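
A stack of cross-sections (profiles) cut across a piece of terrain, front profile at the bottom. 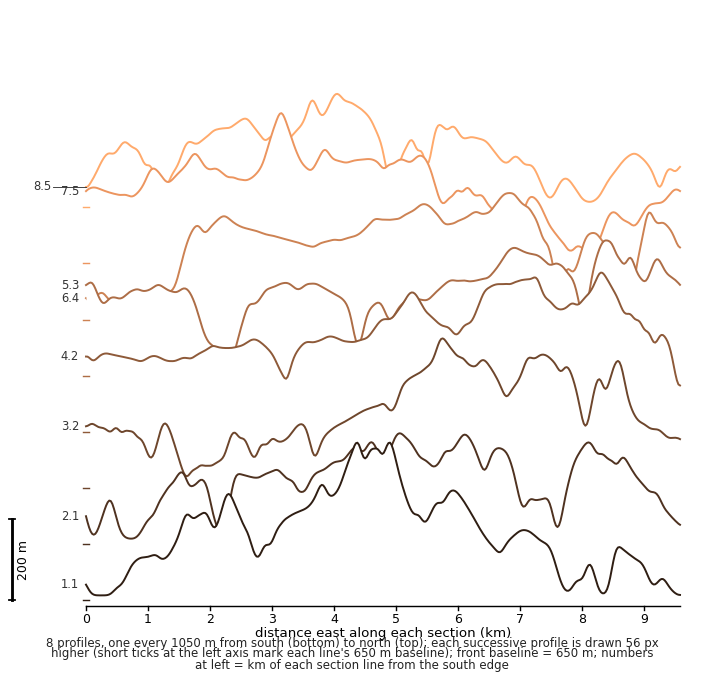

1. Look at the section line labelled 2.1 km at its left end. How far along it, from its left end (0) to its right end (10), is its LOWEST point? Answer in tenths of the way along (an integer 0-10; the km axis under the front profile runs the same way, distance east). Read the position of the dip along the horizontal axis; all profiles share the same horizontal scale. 1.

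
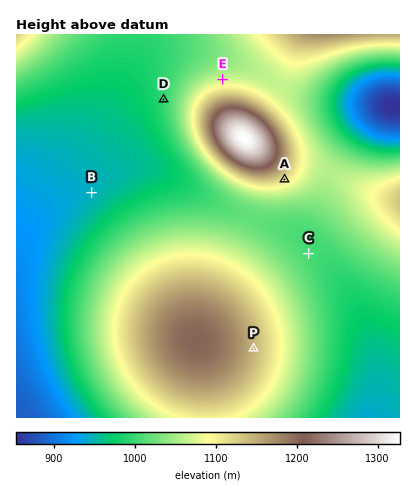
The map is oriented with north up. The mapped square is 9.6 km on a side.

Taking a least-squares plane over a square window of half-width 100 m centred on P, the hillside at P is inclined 4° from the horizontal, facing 93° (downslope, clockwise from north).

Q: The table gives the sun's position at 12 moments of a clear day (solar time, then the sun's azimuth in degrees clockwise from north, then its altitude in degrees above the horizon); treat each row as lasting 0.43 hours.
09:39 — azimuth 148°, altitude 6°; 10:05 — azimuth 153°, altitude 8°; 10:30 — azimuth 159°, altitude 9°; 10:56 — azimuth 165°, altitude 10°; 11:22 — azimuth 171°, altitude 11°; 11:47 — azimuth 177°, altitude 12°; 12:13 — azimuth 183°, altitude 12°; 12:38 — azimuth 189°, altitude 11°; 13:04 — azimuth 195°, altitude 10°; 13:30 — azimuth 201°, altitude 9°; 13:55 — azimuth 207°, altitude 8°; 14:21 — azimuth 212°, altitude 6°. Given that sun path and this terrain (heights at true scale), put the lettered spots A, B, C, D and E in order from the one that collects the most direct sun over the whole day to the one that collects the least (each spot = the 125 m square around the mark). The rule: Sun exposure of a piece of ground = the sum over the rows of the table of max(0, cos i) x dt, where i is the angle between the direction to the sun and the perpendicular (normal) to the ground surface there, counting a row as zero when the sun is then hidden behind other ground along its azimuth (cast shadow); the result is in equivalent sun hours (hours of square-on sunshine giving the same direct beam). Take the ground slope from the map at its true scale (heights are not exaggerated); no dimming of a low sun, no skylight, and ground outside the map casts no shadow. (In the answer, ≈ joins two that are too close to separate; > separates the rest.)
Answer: A > D ≈ C ≈ B > E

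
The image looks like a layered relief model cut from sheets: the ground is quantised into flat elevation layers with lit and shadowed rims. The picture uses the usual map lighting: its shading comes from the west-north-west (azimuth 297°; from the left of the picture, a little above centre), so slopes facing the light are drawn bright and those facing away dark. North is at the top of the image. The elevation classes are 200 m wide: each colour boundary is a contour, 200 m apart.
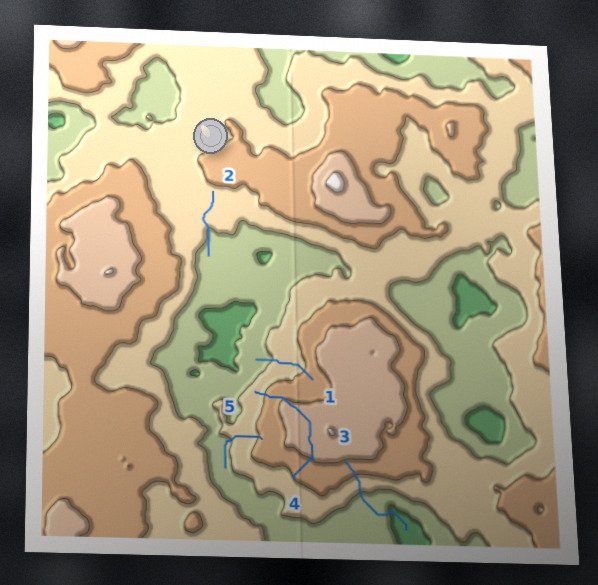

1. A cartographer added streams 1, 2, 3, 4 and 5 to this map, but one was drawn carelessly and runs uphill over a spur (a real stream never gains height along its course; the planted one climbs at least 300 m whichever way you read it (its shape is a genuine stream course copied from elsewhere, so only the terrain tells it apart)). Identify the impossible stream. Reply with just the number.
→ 4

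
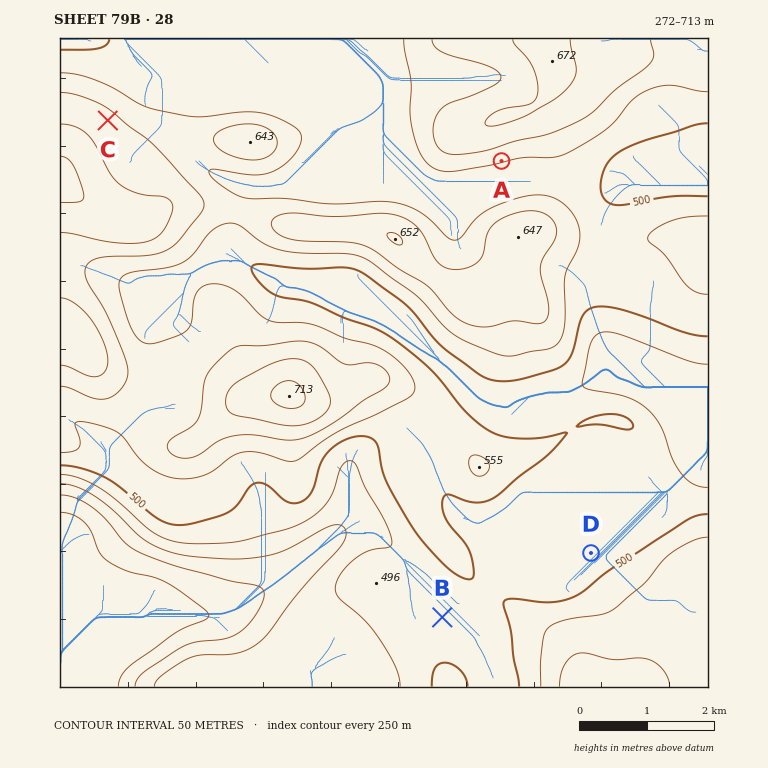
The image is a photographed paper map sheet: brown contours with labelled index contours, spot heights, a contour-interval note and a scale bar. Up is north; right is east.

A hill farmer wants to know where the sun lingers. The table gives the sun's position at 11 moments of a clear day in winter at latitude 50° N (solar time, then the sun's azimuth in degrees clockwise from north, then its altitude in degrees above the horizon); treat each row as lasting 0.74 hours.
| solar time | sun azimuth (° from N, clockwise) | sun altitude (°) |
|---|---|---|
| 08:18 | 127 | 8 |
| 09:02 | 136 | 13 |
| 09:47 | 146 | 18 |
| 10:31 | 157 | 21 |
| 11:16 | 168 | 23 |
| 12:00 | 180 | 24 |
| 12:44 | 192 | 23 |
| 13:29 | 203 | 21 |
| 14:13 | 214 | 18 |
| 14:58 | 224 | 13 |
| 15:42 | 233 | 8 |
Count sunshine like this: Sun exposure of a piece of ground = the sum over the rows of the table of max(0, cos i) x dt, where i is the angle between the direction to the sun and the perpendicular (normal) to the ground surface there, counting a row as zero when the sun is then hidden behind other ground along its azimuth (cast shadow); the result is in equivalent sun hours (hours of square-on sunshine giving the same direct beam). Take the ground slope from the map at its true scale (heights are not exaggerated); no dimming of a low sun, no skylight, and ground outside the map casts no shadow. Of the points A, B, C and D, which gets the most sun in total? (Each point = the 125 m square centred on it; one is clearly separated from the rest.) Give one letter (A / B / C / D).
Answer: A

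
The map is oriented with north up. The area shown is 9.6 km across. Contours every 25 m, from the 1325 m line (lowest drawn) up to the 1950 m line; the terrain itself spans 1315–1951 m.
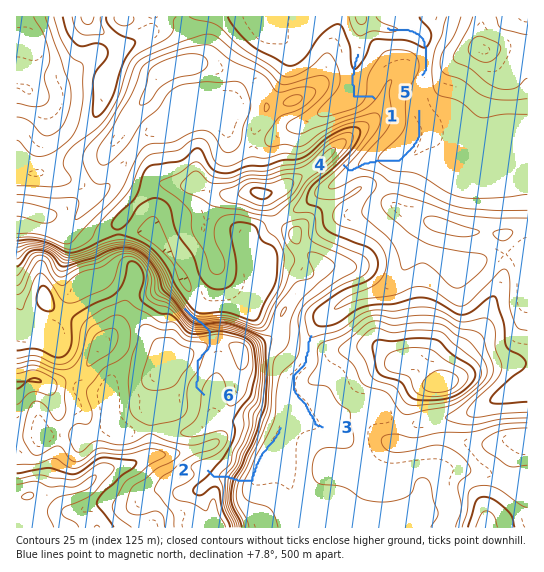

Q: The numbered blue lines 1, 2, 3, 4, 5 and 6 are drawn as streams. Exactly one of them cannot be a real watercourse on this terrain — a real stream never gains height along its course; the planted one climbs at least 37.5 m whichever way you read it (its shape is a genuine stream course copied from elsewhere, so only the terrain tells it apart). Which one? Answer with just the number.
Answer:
6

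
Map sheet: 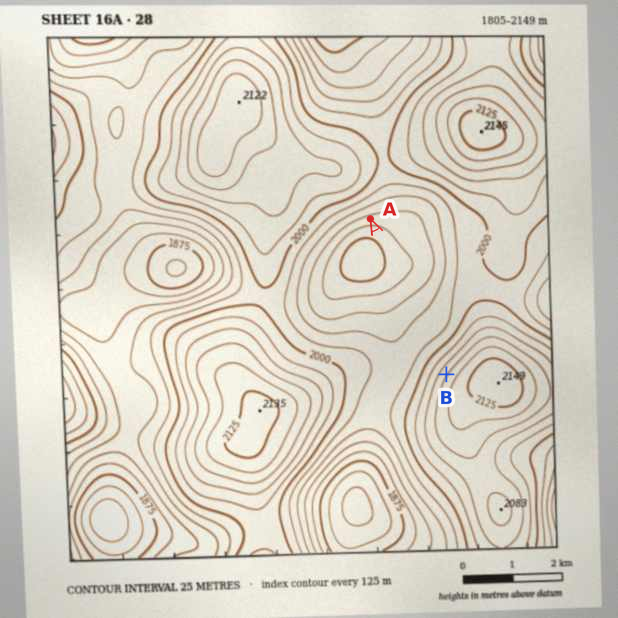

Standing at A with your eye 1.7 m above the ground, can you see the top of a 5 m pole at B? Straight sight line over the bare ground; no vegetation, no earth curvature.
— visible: true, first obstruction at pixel None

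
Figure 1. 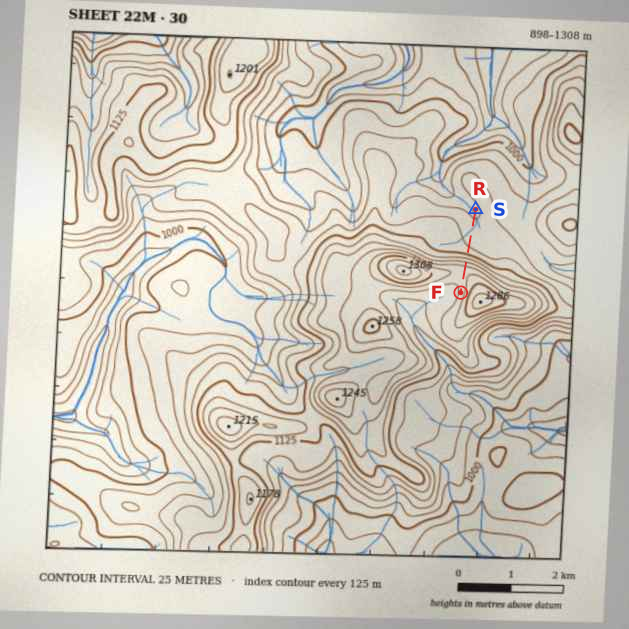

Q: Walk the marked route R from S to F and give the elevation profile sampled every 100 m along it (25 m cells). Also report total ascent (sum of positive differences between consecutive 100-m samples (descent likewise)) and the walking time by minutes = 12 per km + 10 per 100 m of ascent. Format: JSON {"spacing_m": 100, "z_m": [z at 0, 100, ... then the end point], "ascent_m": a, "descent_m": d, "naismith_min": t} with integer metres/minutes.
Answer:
{"spacing_m": 100, "z_m": [1072, 1073, 1076, 1079, 1082, 1087, 1092, 1099, 1112, 1137, 1173, 1205, 1219, 1219, 1214, 1209, 1208], "ascent_m": 147, "descent_m": 11, "naismith_min": 34}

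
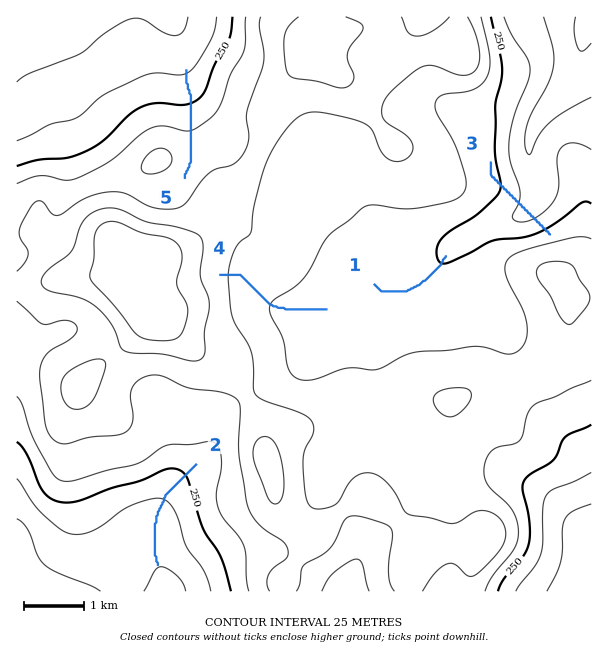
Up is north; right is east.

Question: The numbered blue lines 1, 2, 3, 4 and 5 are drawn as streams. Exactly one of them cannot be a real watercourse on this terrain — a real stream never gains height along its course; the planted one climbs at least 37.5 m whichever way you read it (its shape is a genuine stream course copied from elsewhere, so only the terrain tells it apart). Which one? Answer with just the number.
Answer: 3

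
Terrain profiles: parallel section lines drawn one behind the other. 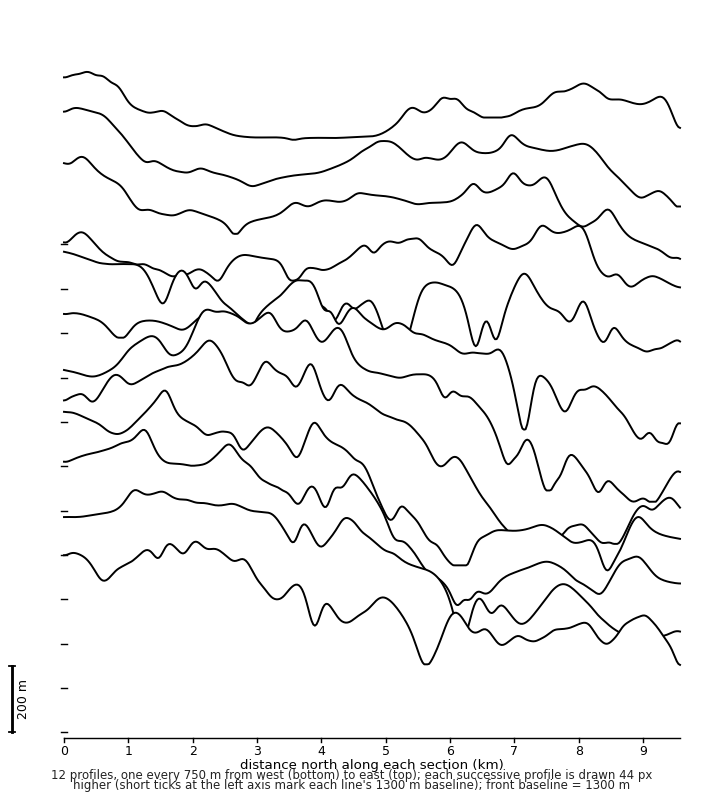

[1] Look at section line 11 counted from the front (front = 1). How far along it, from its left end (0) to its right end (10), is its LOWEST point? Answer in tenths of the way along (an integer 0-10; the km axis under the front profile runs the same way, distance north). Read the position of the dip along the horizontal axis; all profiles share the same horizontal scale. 10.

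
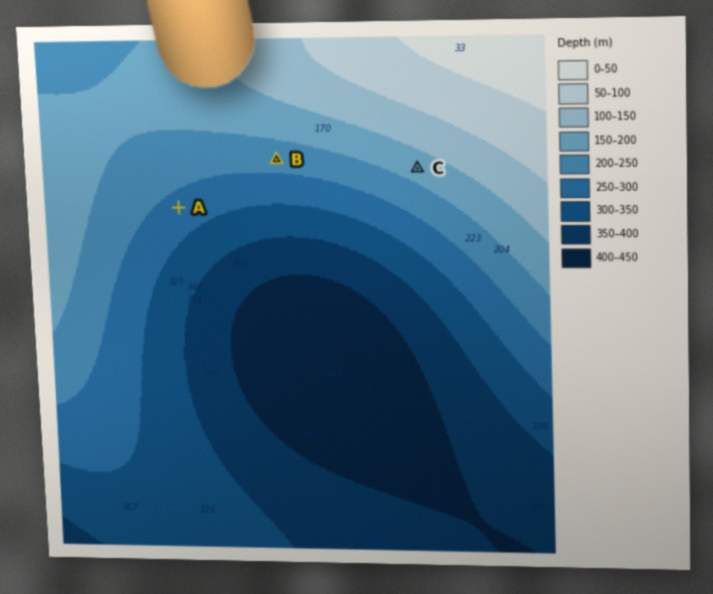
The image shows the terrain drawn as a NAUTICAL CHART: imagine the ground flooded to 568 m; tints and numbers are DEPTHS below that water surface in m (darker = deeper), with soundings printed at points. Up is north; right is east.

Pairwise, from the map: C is above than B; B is above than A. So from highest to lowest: C B A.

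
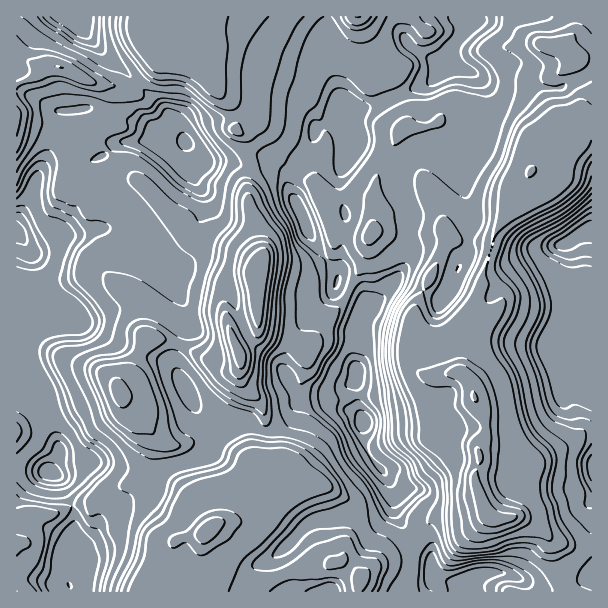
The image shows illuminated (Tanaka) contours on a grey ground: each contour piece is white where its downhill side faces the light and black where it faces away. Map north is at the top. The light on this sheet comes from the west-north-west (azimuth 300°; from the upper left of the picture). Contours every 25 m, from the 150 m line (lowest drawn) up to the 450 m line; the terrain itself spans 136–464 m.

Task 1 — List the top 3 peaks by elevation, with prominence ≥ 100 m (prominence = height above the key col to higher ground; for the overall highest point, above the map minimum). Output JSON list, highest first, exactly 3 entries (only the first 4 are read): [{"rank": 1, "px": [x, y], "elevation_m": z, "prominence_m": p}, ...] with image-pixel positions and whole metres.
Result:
[{"rank": 1, "px": [257, 275], "elevation_m": 464, "prominence_m": 328}, {"rank": 2, "px": [491, 518], "elevation_m": 459, "prominence_m": 170}, {"rank": 3, "px": [206, 531], "elevation_m": 441, "prominence_m": 125}]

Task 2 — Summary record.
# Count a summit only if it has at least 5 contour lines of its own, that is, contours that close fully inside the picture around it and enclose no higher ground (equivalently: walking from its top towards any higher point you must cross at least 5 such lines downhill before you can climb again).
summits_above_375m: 1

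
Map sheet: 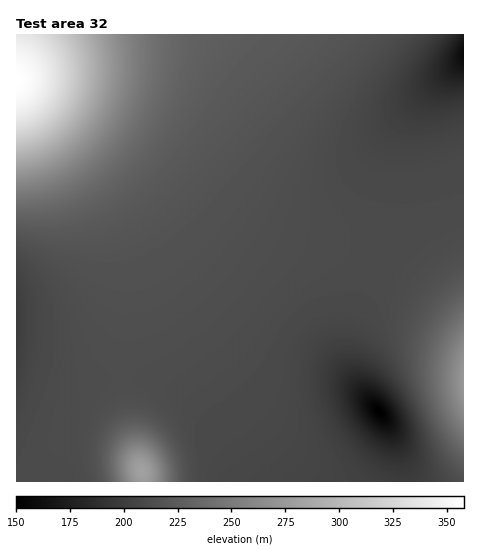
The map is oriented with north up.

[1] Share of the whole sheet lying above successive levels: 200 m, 94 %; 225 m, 20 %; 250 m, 9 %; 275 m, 5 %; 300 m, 3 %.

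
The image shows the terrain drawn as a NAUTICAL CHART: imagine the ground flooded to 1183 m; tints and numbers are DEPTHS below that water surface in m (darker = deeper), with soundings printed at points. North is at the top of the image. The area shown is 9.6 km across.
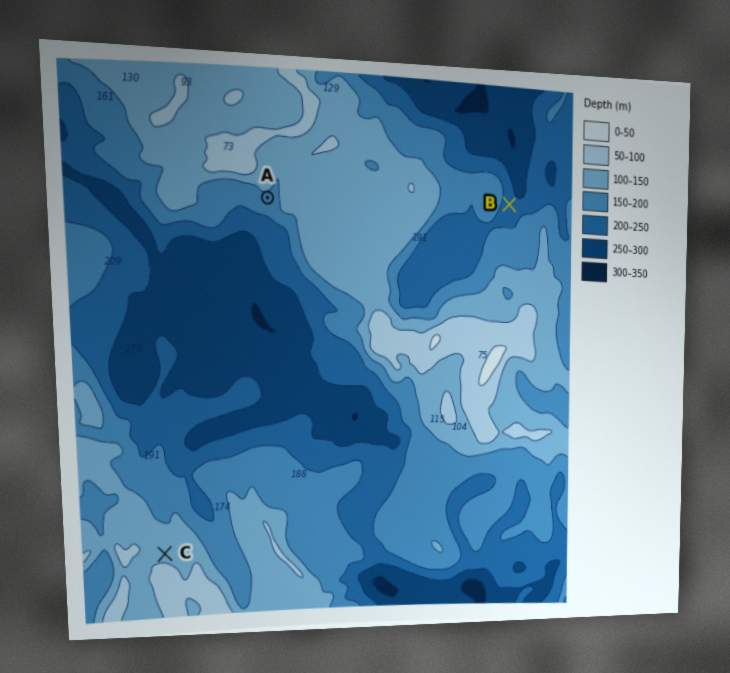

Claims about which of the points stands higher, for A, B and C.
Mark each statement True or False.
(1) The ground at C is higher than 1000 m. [True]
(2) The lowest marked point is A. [False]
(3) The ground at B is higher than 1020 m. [False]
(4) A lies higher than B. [True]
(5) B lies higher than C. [False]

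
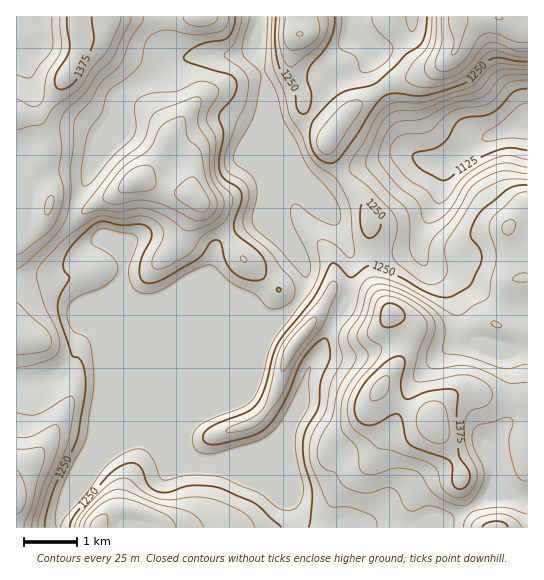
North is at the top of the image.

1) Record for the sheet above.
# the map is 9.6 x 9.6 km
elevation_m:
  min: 1090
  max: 1420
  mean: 1265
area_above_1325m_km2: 17.1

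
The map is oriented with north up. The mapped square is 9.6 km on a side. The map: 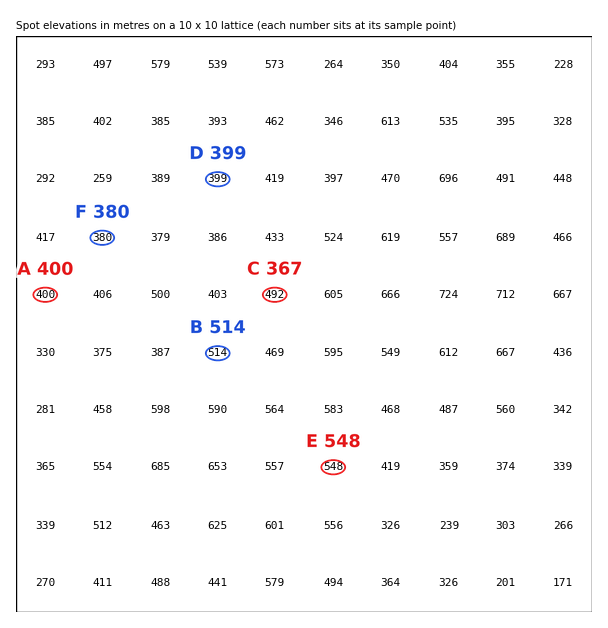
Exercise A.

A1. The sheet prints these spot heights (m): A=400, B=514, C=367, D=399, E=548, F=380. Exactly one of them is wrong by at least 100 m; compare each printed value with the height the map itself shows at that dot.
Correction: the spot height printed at C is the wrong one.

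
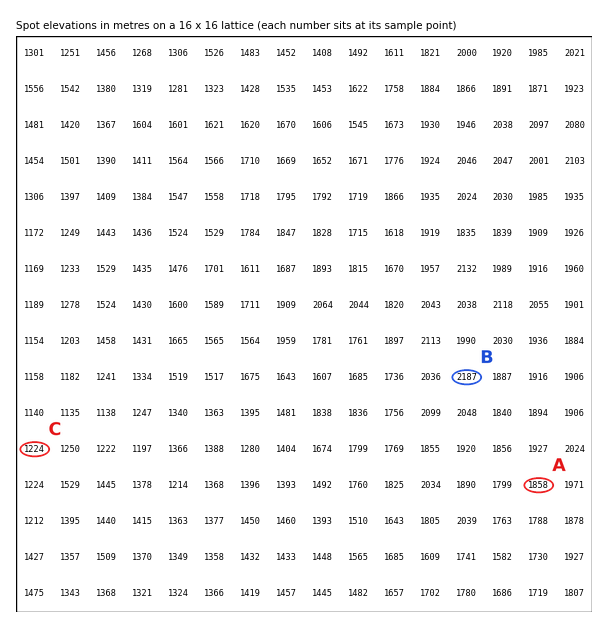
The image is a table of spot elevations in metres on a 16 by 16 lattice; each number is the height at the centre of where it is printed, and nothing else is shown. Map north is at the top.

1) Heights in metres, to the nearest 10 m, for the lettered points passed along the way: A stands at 1860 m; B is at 2190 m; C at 1220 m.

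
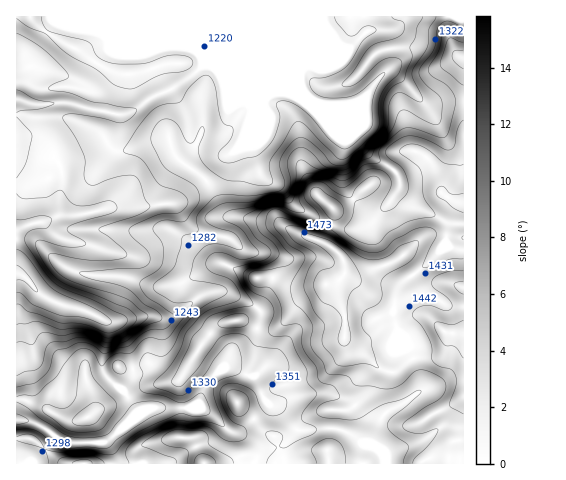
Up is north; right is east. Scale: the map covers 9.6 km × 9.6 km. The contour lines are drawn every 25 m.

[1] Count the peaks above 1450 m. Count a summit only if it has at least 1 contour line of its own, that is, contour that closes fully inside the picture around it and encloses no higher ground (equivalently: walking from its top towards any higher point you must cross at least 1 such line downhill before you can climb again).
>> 1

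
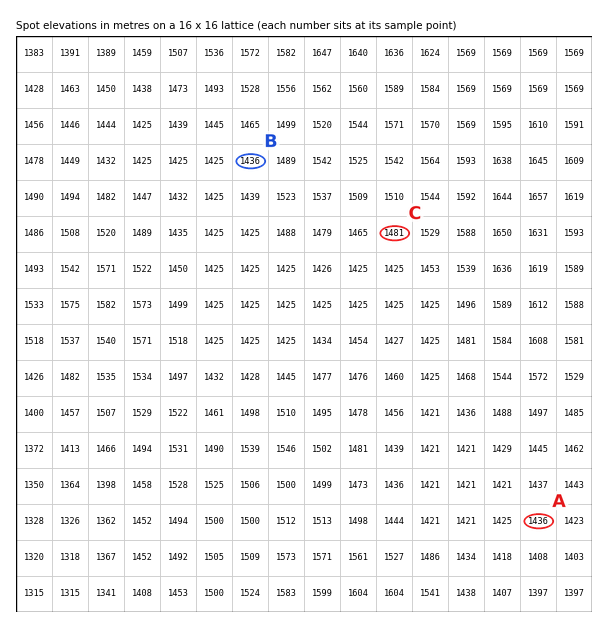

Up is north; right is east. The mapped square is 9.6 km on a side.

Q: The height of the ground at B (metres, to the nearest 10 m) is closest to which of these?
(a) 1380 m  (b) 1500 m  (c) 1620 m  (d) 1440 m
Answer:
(d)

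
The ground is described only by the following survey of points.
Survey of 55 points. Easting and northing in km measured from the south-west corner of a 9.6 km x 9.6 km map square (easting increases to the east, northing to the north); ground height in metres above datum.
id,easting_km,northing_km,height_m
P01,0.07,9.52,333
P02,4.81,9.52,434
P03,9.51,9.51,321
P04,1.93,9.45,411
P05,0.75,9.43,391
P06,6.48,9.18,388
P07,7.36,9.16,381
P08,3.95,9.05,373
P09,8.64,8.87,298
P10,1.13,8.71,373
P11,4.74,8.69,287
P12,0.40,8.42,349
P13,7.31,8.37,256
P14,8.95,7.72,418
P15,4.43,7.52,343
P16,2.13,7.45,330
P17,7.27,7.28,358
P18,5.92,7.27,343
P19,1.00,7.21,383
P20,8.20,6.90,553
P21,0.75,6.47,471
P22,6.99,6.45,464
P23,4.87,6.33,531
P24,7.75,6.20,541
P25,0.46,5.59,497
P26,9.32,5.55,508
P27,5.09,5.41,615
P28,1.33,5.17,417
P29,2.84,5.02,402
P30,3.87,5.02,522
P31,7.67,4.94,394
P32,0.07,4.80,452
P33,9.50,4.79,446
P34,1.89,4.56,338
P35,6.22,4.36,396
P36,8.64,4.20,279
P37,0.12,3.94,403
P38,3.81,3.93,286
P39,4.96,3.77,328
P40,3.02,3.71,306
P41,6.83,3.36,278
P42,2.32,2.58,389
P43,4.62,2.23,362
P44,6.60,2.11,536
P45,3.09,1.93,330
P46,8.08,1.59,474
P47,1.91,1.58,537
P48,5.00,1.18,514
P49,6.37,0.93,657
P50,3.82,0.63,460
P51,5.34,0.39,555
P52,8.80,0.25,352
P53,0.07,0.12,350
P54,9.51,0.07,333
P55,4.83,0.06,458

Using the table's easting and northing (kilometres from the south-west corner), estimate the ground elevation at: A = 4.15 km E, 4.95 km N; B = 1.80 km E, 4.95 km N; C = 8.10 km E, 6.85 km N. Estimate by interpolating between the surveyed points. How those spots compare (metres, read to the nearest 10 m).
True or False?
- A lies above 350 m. True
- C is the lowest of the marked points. False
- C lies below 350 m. False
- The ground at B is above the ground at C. False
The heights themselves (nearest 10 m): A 540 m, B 360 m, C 550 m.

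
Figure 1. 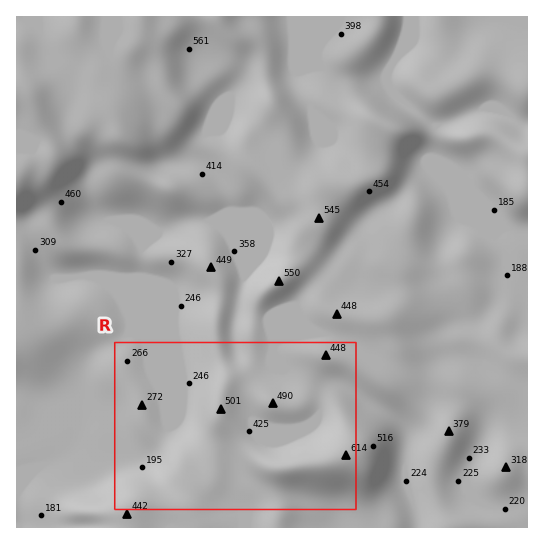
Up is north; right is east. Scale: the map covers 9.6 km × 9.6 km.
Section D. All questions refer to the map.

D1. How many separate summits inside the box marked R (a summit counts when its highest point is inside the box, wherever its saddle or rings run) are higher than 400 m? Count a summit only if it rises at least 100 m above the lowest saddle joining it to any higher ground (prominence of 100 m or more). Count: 1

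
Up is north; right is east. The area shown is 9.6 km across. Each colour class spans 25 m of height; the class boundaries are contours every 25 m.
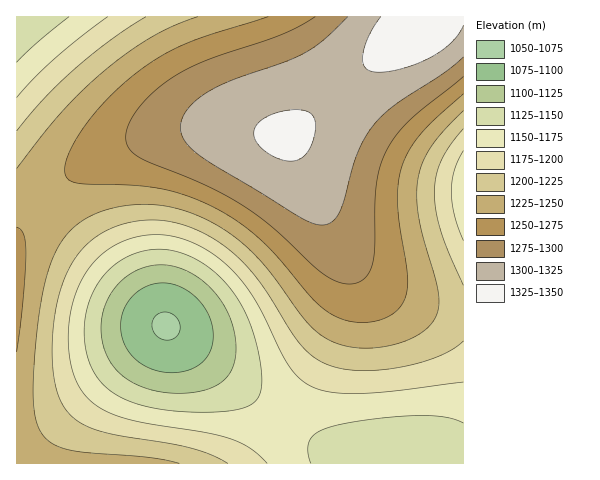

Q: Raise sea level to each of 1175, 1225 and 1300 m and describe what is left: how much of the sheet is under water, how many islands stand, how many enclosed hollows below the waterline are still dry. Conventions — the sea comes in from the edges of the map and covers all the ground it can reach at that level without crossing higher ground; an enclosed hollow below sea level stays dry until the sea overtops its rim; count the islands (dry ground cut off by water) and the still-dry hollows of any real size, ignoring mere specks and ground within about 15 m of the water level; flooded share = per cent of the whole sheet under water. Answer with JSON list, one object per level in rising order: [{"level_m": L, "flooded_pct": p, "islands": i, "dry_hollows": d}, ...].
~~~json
[{"level_m": 1175, "flooded_pct": 26, "islands": 0, "dry_hollows": 0}, {"level_m": 1225, "flooded_pct": 49, "islands": 0, "dry_hollows": 0}, {"level_m": 1300, "flooded_pct": 85, "islands": 0, "dry_hollows": 0}]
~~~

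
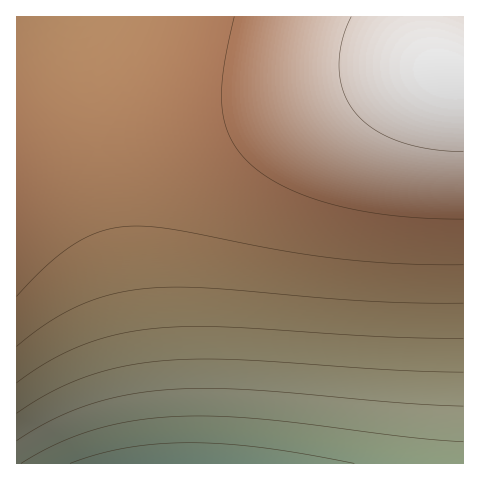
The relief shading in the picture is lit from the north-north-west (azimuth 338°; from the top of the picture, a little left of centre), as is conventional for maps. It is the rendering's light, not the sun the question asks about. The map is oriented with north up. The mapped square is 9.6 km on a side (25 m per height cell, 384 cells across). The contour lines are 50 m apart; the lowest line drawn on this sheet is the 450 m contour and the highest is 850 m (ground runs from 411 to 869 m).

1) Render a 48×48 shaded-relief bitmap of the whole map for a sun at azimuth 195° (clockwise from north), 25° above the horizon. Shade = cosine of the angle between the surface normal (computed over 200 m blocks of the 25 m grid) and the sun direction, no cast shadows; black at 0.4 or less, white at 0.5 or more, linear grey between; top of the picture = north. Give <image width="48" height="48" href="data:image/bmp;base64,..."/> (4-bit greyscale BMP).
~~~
<image width="48" height="48" href="data:image/bmp;base64,Qk32BAAAAAAAAHYAAAAoAAAAMAAAADAAAAABAAQAAAAAAIAEAAATCwAAEwsAABAAAAAAAAAAAAAAABEREQAiIiIAMzMzAERERABVVVUAZmZmAHd3dwCIiIgAmZmZAKqqqgC7u7sAzMzMAN3d3QDu7u4A////AN3e7u7u7//////+7u7u7u3d3d3MzMzMu93d7u7u7v/////+7u7u7u3d3d3czMzMy93d3u7u7u//////7u7u7u7d3d3dzMzMzM3d3e7u7u7/////7u7u7u7t3d3d3MzMzMzd3d7u7u7u7v/u7u7u7u7u3d3d3czMzMzN3d3u7u7u7u7u7u7u7u7u3d3d3dzMzMzM3d3d7u7u7u7u7u7u7u7u3d3d3d3MzLvMzN3d3e7u7u7u7u7u7u7t3d3d3d3czLu8zM3d3d3u7u7u7u7u7u7t3d3d3d3czKu7vMzN3d3d3u7u7u7u7u3d3d3d3d3czKq7u8zMzd3d3d3d3d3d3d3d3d3d3d3czKqqu7vMzMzd3d3d3d3d3d3d3d3d3d3MzJmqq7u7zMzMzd3d3d3d3d3d3d3d3czMzJmaqqu7u8zMzMzN3d3d3d3d3d3czMzMzImZmqqru7u8zMzMzMzMzMzMzMzMzMzMzIiJmaqqq7u7u8zMzMzMzMzMzMzMzMzMzHiImZmqqqu7u7u7zMzMzMzMzMzMzMzMzHeIiJmZqqqqu7u7u7u8zMzMzMzMzMzMzHd3iIiZmaqqqqu7u7u7u7u7u7u7u7u7u2Z3eIiImZmaqqqqq7u7u7u7u7u7u7u7u2Znd3iIiJmZmaqqqqqqu7u7u7u7u7u7u1ZmZ3d4iIiZmZmaqqqqqqqqu7u7u7u7u1VWZnd3eIiIiZmZmZqqqqqqqqqqqqqqqlVVZmZ3d3iIiIiZmZmZmqqqqqqqqqqqqkRVVWZmd3d3iIiIiZmZmZmZqqqqqqqqqkRFVVZmZnd3d4iIiIiZmZmZmZmZmZmZmUREVVVWZmZ3d3d4iIiIiJmZmZmZmZmZmTNERFVVVmZmd3d3d4iIiIiIiZmZmZmZmTM0REVVVVZmZmd3d3d4iIiIiIiIiIiIiDMzRERFVVVmZmZnd3d3d3iIiIiIiIiIiCMzNEREVVVVZmZmZnd3d3d3d4iIiIiIiCIzM0RERFVVVVZmZmZnd3d3d3d3d3d3dyIjMzNERERVVVVWZmZmZnd3d3d3d3d3dyIjMzM0RERFVVVVVmZmZmZmZnd3d3d3dyIiMzMzRERERVVVVVVmZmZmZmZmZmZmZiIiIzMzNEREREVVVVVVVmZmZmZmZmZmZiIiIjMzMzRERERFVVVVVVVVZmZmZmVVVSIiIiMzMzNERERERVVVVVVVVVVVVVVVVSIiIiMzMzM0REREREVVVVVVVVVVVVVVVSIiIiIzMzMzREREREREVVVVVVVVVURERCIiIiIzMzMzNERERERERERERERERERERCIiIiIzMzMzM0REREREREREREREREREMyIiIiIzMzMzMzREREREREREREREREMzMyIiIiIzMzMzMzNEREREREREREREMzMzMyIiIiIzMzMzMzM0RERERERERDMzMzMzIiIiIiMzMzMzMzMzRERERERDMzMzMzMiIiIiIjMzMzMzMzMzNEREQzMzMzMzMyIiIiIiIzMzMzMzMzMzMzRDMzMzMzMzMiIiIQ=="/>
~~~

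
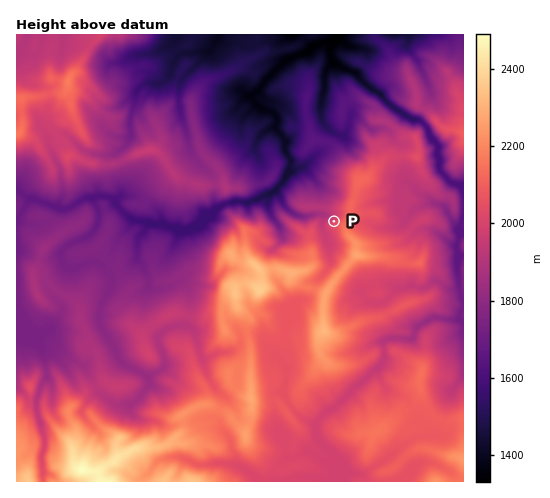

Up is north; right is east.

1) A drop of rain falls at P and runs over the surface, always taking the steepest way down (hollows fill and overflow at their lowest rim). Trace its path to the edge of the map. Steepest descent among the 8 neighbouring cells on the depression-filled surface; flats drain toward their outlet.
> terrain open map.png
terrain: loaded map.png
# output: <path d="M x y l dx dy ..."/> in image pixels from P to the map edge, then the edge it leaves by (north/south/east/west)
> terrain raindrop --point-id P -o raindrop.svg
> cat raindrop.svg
<path d="M334 221l-6-6-3 0-2-1-10 0-6 3-10-2-6-3-8-8-3-7-4-6 7-8 3-8 4-5 1-11-6-9-1-12-8-9 0-5 1-1 0-6-1-2-3-2-4-3-4 0-5-3-7-7 0-4 7-8 5-8 25-23 4 0 4-3 7-1 9-9 9-1 2-1 5 0 6-7"/>
exit: north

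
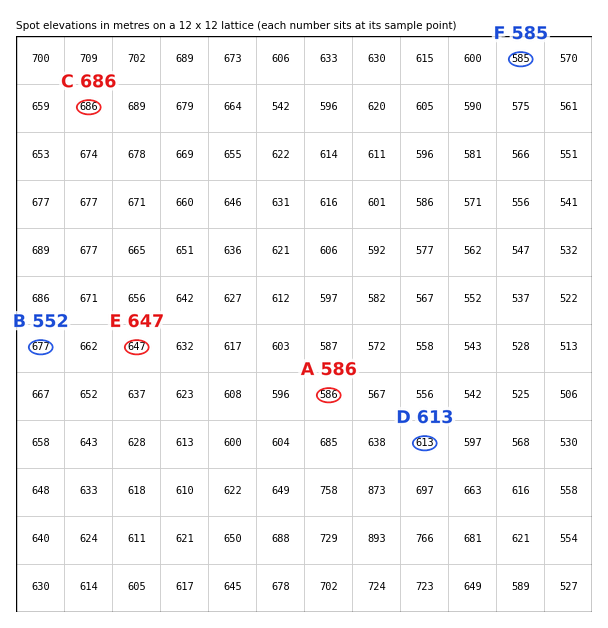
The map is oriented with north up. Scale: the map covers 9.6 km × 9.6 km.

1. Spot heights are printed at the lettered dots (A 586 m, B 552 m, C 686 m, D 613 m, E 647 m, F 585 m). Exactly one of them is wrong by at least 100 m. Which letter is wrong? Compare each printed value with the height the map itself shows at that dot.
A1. B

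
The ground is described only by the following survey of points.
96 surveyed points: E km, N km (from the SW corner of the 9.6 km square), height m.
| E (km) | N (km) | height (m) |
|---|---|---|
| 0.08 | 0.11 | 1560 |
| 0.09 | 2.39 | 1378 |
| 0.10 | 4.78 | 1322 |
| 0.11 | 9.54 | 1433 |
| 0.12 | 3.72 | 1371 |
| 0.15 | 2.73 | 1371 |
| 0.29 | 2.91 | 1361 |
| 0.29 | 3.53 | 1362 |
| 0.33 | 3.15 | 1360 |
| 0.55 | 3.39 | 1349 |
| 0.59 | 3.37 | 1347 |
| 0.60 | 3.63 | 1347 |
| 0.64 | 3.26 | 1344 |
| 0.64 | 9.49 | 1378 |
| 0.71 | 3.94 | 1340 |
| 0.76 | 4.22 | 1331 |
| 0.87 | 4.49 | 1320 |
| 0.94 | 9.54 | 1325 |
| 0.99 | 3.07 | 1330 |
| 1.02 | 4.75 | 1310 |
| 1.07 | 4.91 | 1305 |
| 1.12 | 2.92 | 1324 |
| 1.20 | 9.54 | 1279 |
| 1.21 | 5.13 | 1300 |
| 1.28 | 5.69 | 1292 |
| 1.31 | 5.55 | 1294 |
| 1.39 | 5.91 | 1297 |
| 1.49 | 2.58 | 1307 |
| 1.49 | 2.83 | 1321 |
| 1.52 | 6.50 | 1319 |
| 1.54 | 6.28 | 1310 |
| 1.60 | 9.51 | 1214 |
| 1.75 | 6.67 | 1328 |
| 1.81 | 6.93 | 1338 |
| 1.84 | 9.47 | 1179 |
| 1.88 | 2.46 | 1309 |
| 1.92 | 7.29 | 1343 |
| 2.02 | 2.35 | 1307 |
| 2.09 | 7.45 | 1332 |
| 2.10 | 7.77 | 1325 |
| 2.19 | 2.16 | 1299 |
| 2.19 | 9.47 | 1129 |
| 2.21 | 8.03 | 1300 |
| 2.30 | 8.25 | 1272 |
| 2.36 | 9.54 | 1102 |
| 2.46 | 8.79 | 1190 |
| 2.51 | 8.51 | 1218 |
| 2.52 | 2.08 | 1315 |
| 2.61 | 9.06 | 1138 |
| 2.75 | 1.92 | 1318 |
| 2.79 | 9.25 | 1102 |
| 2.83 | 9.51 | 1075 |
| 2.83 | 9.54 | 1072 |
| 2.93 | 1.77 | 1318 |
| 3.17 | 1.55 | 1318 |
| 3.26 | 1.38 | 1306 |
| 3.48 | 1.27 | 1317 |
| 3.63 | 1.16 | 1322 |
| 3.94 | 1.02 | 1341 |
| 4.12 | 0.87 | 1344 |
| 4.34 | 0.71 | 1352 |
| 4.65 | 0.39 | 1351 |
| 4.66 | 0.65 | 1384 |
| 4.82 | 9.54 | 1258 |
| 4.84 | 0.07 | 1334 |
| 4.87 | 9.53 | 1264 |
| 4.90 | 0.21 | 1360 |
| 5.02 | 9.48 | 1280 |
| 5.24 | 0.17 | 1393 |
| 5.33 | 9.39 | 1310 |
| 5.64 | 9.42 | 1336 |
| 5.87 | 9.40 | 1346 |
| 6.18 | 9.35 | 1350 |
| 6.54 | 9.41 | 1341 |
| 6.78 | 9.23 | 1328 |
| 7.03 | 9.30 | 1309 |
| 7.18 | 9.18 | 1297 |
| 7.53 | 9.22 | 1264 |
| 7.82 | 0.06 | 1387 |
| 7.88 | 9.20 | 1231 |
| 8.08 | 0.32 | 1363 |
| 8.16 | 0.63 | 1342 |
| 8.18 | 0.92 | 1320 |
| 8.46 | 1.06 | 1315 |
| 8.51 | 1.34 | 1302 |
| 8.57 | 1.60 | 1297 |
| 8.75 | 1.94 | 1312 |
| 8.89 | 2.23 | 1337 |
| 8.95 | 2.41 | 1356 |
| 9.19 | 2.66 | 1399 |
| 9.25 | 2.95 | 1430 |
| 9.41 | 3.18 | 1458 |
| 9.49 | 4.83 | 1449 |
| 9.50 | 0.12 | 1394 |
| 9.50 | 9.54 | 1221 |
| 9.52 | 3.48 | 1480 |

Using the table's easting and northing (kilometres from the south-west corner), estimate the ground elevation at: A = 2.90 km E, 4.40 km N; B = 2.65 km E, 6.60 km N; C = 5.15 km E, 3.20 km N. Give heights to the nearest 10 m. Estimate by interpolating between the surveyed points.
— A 1340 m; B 1290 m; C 1270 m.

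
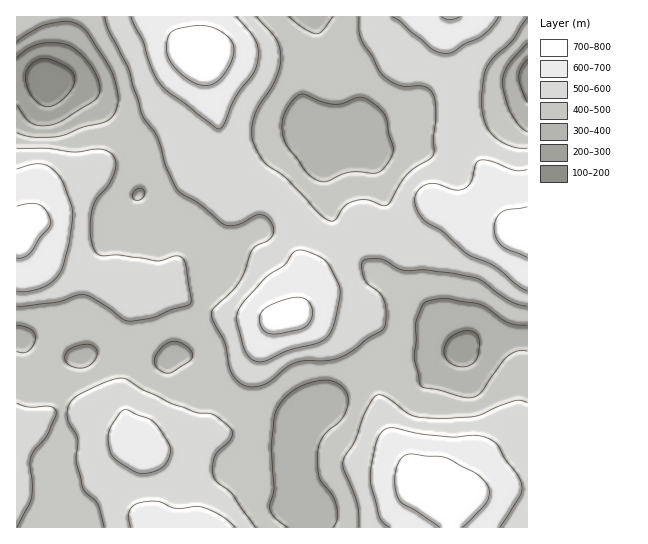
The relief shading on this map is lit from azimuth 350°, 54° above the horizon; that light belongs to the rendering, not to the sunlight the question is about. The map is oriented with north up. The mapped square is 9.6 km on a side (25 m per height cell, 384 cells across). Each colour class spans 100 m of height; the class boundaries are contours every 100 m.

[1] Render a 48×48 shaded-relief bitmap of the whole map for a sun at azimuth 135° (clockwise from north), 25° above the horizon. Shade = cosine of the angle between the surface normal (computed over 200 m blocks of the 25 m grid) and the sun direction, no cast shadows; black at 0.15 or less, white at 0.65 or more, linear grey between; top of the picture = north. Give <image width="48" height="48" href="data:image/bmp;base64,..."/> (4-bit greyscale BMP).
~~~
<image width="48" height="48" href="data:image/bmp;base64,Qk32BAAAAAAAAHYAAAAoAAAAMAAAADAAAAABAAQAAAAAAIAEAAATCwAAEwsAABAAAAAAAAAAAAAAABEREQAiIiIAMzMzAERERABVVVUAZmZmAHd3dwCIiIgAmZmZAKqqqgC7u7sAzMzMAN3d3QDu7u4A////ANy7qYZEVmZUVmeJmYiHZUM1iZmZm83u7tyqqYdUVmdlVmeJqpiHZUM0aJmZms3e7typmYhkVmd2Zneau7mIdlREV4mImavN7tyod4h2Z3iHd3eJq7qIh2VEVniIiJqrzLuod3iYiaqZmZiJq7qGZ2VDRWeIiIiJq7uoZmeZmqu6qqqZq7mFRVVDNFZnd3iImry4ZVZ4mru7u7uqq7l1REQzNEVVZniJmqzKhUVniaqqq7u6u7l1QzIjNERERVeJqqu7l1RWZ5mImaq7vMqFQzIiNEMzMzV4mpqql2VFZniHd4iau8uXUyESNEMyIiNGiXeJh3ZVZmd3dneJq7uYdTETRlQzMyEkZmVndVZVZmZmdneJvMyph1IkV3VVRCETRWZVVDNFZmZVZ3iKzd3LqHVFeIdmVTIjRXdlRCI0Z2ZVZ3eKzu7dypdmiqmHZUIkVmd3ZTI1eIdlVmZ5zv/d3Ll3mrqYdkIkZ3eJh2Q1iql2VVVXvf/93cuYmruphkMjV3d5qpdWm8uYdlRGnO//7dupq7u7qGQ0Vnd4qql4m826l2VFi97/7ty6q8zMy4ZVZ5iImqmIq83LqGVEab3e7ty7u8vMzKh4mcupqZmJq8zLqGQzRoq83cu7u8u8zLqZu+7cupmZq7u7qFIRI0aKzMqaqruru7qZvO/+y6mJmrq7mFIAEjRoq8uZqru7u7qZq97u7Kh3iZmaqWIAAkRXmruYmru7u7qZmcze3Khmd4iKqoQREkVWmqqpmrzMy7qYiLvMzKdVVmZ5q6dDIjVWiaqqmby7u7upiLvMzLhVVmZomqlkQzRmeJmZmZqqqqqZmbvN3Lp1VndniZqGUzRneImZmImZmIiImrvN7cuXZWiHiIqpdURoiIiYh3iIh3d3iIm83tyoZWeIiIq7qGZ4h3eIdmeJh2ZlZmeavd3JdleJmIrMuXiIdmZnZVaJl2VVVUWJq83cl1aJmIq8yoiIdUVmVEVoh2VVVVV5qrzdyWV4mImqqYiHZDRVQhJGZlVmZVZ4mqvN24ZniHiZmIiHZURFMQE0VVVnZjRniIm8y4Zmd3iJh3iIZVVVQhEkVVZmZSI1ZmeKuoZmZ3iZmIiIdmZlQzNFZmZmVBABNEVoiYd2Z4mqqZmIh3ZmZUVVZ3dmUyAAATRWd3d3d4q7uqqYiIh2ZmVUZ4h3ZFMAABNFZniHiJrMy7upmZmGZ3ZUV5qYh4YwABI0VnmYiavM3cy6q7uYd4dUWKupmZhTEBEjRXiZmbzd3d26q8ypiZhlWLy6qql0MiIjRWiZms3u7u26msy5maqGabzLu7qGVEMzRWeJq93u7t24iKu5mauXeb3dzNyodlVERWd4q97u7tyoZ4qoiaqoib3v//7KmGZVVVVnmr3d3dyoZniId4mpmr3v///sqXZmZlRWeJvMzMuoZWeId3iau83v///9uXZmZlREV4mrqqqoZVZ4iIiKzM3f///tyoZWZmRERWeJmJmHZUVniIiZzdzd//7dyoZWd3ZURFeIh4iHVDNXiIiZvd3d7w=="/>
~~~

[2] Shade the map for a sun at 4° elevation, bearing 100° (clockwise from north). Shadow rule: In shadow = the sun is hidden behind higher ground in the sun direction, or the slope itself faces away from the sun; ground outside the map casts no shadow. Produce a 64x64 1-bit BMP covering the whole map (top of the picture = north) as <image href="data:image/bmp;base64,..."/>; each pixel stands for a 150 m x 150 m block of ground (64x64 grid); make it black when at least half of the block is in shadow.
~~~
<image width="64" height="64" href="data:image/bmp;base64,Qk0+AgAAAAAAAD4AAAAoAAAAQAAAAEAAAAABAAEAAAAAAAACAAATCwAAEwsAAAIAAAAAAAAA////AAAAAAAB/wAAB//gAA//AAA//+AAP/4AAf//AAAf/gAD//8AAB/8AAf//4AAH/wAD///gAAPzAAf///AAB/AAD///8AAH/gAP///gAAf/AA///+AAB/+AD///wAAH/4AH//+AYAf/AAP//4DwB/4AAf//AfwH/gAA//8D/g/+AAB//gf/H/4AAB/+B/8//AIAB/4D/x/8Bz4B/gH+B/4P/gAMAf4B/h/+AAAD/wD+H/8AAAP/CH4//wAAAf8AHj//AAAA/wAeP/+AAAB/AA5//8AAAD4ABn//4AAAHgAGf//wAAAfAA4///AAAD+AHj//+AAAf4AcH//sAAD/wBwP//wAAf/ADAP//AAB/4AAAf/4AMP/gAAB//gAw/4AAMH/+AAH/gABwf/4AB//AAHg9/gQf/8AAOHx8HP//wAAc/Dgf/3+IAD/8AD//P5gAP/wAf/8fAAA/+AD//z4IAH/4Af//fgwAP8AB///+HAA/wAP///weAD/gAf//+A8AP/AB///wB/h/+AH//+AP/f/4Af//4A////AB///gD//74AH//+AP///gAP//4A///+AAB//gD///wAAD/+AP///AAOHnwA///8AA8eHAD///wADz4AAP///AAPvwAA///8AA//wAD///wAD//wAP///AAf//gA///8AB//+AD///AAP//4AA=="/>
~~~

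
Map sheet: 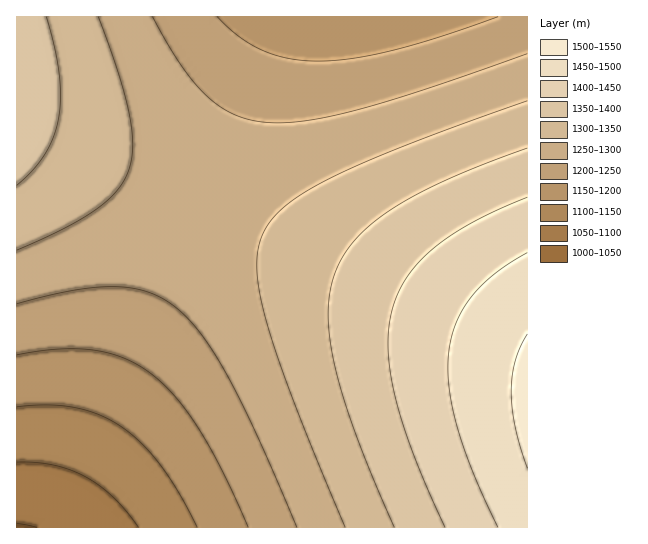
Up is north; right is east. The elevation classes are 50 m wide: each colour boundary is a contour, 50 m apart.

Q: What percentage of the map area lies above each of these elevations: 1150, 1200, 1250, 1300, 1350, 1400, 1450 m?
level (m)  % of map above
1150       94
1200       85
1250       69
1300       43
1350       25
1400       14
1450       6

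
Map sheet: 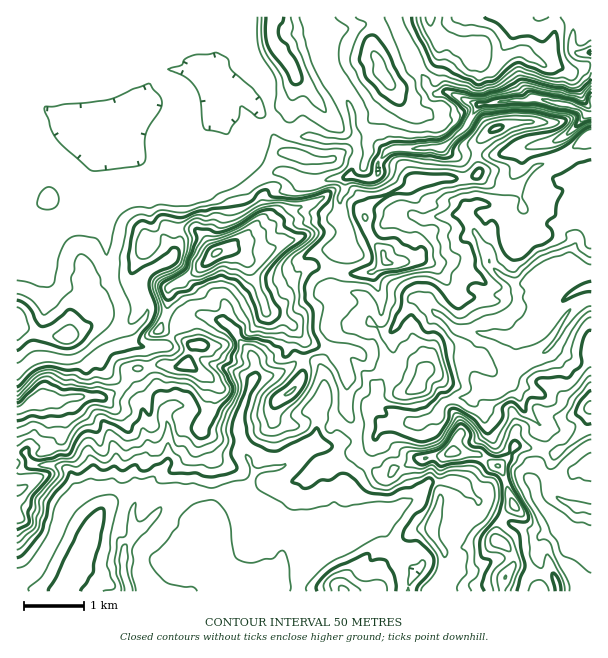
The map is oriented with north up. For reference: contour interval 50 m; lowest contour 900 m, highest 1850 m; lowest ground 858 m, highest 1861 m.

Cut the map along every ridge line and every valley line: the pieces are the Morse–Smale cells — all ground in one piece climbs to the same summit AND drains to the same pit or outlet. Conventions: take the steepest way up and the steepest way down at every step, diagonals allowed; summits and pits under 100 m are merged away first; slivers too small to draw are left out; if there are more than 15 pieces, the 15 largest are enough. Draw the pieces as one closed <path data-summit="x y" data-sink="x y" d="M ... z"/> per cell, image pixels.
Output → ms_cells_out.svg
<path data-summit="216 252" data-sink="588 114" d="M215 16l-199 1 0 255 23-7 5-4 18-39 18-5 9-6 6 0 8 11 7 59 11 21 0 15-5 13 13 1 9 15 29-2 8-15 13-11 7-4 8 0 19 6 15 16 5 0 9-5 14-16 1-3 22 10 18 20 6 2 23 6 15-1 12 5 8-7 6-18 0-3-6-5-2-4 2-11-3-6-10-6-21-2-4-4 2-22 4-14 11-16-1-8-6-9-2-22 4-6 0-9 8-9 6-21-2-8-2-4-31 0-12-4-20-2-27-18-24-28-24-12 0-22 6-18 0-9z"/><path data-summit="216 252" data-sink="129 591" d="M266 312l-1 3-14 16-13 5 2 5 10 10 6 17-2 10-14 38 0 10-21-5-15-9-19-6-12 0-9 8 4 9 0 39-14 17-15 12-7 22 2 20-10 15 0 28 5 16 168 0 4-17 11-18 14-11 22-10-11-18-3-11 8-18 0-12-5-10 0-6-5-9-6-5 15-5 13-2 2-2-6-21-4-7 0-39-14-22-26-7-18-20z"/><path data-summit="386 261" data-sink="591 287" d="M479 175l-15 5-45 0-14 10-10 2-23 10-6 8 1 20 7 13 10 9 1 8-12 12 7 24 2 19-4 11 2 4 10 2 23-32 10 1 33 29 26 4 13 0 8 3 21 0 10-5 22-24-2-4-14-7-6-21-9 7-6 1-16-7-13-13-2-7-24-44 6-7 6-2 9 0 6 2 10 0 6-2 4-6 0-9-16-3z"/><path data-summit="431 17" data-sink="588 114" d="M591 16l-195 0 0 5 13 26 9 24 8 9 1 7 8 7 14-2 27 12 64-6 14 5 15 1 12 5 6 6 4 0z"/><path data-summit="384 77" data-sink="588 114" d="M395 16l-82 1 6 13 1 21 5 15 19 29 8 16 5 40 9-5 11 0 7 5 11-3 46 0 27-23 10-20-29-13-14 2-8-7-1-7-11-15z"/><path data-summit="216 252" data-sink="591 287" d="M591 136l-3 0-24 20-30 12-15 16-8 5 0 9-4 6-6 2-25-2-6 2-6 7 22 38 4 13 13 13 16 7 6-1 9-7 6 21 15 9 17-12 12-6 8-1z"/><path data-summit="417 387" data-sink="591 287" d="M591 288l-7 0-17 8-11 10-6 11-16 15-10 5-21 0-8-3-13 0-26-4-33-29-10-1-23 35 6 27-18 25 0 15 5 6 28 14 8 0 18-7 3-8 9-7 22-2 9-7 18 0 26-27 21-12 8-8 21-32 11-10 7-2z"/><path data-summit="278 50" data-sink="588 114" d="M312 16l-96 0 6 11 0 9-6 18 0 21 24 13 24 28 27 18 20 2 12 4 31 0 2-5-6-28-25-41-5-15-1-21z"/><path data-summit="17 324" data-sink="588 114" d="M95 211l-6 0-9 6-18 5-18 39-28 12 1 99 19-14 12-2 11 4 15 0 31-23 8-3 5-7 3-10 0-15-11-21-7-59z"/><path data-summit="506 576" data-sink="129 591" d="M357 439l-31 8 6 5 10 25 0 12-8 18 2 6 11 22 25-15 3 0 5 5 6 15 17 15 12 17-6 10-1 10 18 0 10-11 8-14 1-15-13-21 1-10 5-7 21 2 21 19 18 5-2-7 6-14-17-9-23-26-7-3-26 1-13 16-8 4 0-20-6-15-6 1-9 8-7-1-22-20z"/><path data-summit="386 261" data-sink="588 114" d="M522 148l-27 8-40 0-11-8-49 0-8 3-8 10-1 13-4 4-12 2-12-5-6 7 0 9-4 6 2 22 6 9 1 8-9 13-6 17-2 22 4 4 15 0 12 4 7 10 0 15 7 5 5-11-2-19-7-24 12-12-1-8-10-9-7-13-1-20 2-4 4-4 23-10 13-4 11-8 45 0 15-5 16 11 15 2 1-8 11-18z"/><path data-summit="186 365" data-sink="129 591" d="M237 337l-16 9-26-2-3 4-4 12-3 6-14 1-12-3-29 7-6 15 18 21 2 25 4 11-2 12-13 18 1 10 4 7 11-6 19-22 0-39-4-9 6-6 15-2 19 6 15 9 21 5 0-10 14-38 2-10-6-17z"/><path data-summit="87 542" data-sink="129 591" d="M110 487l-24 5-22 15-4 8-5 19-19 35-12 8-8 1 1 14 111-1-6-30 2-13 10-15-2-20 7-22-22-1z"/><path data-summit="41 401" data-sink="129 591" d="M125 386l-20 11-31 0-17 5 7 17-2 18-14 13-21 6 1 3 5 5 18 0 15 5 6 5 1 8 7 11 30-6 7 3 20 0-4-17 13-18 2-12-4-11-2-25z"/><path data-summit="591 408" data-sink="591 287" d="M591 301l-6 1-11 10-16 26-13 14-21 12-16 17 9 11 6 16 19 20-1 21 7 3 7 2 11-8 18-17 4-6 1-12 3-4z"/>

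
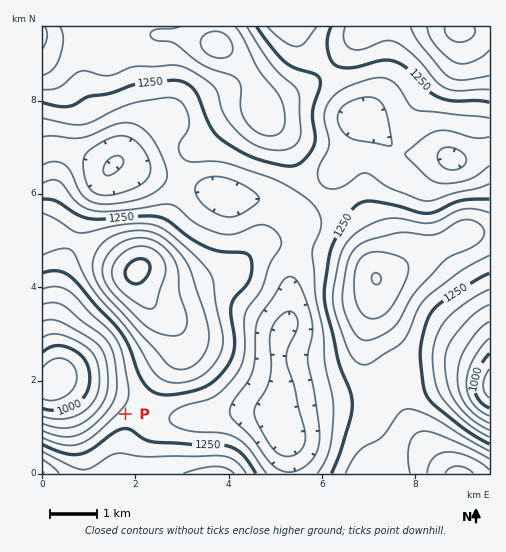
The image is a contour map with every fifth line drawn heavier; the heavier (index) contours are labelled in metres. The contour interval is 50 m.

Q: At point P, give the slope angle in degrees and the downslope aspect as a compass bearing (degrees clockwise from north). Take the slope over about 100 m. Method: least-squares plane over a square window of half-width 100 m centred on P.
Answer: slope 7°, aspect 325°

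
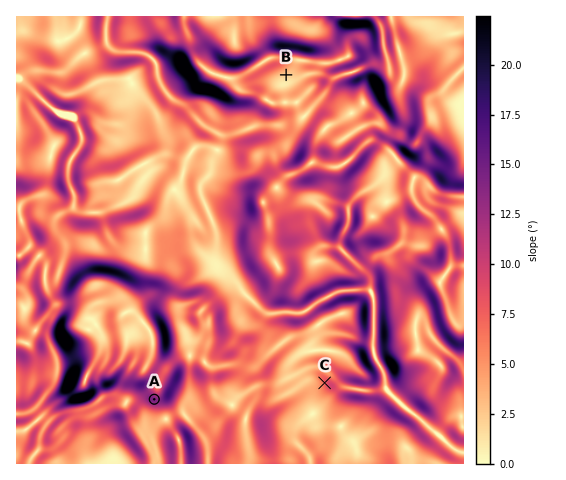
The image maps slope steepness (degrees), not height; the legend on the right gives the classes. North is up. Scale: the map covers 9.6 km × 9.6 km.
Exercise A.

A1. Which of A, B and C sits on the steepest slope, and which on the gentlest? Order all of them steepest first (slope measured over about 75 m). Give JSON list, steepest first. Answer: ["A", "C", "B"]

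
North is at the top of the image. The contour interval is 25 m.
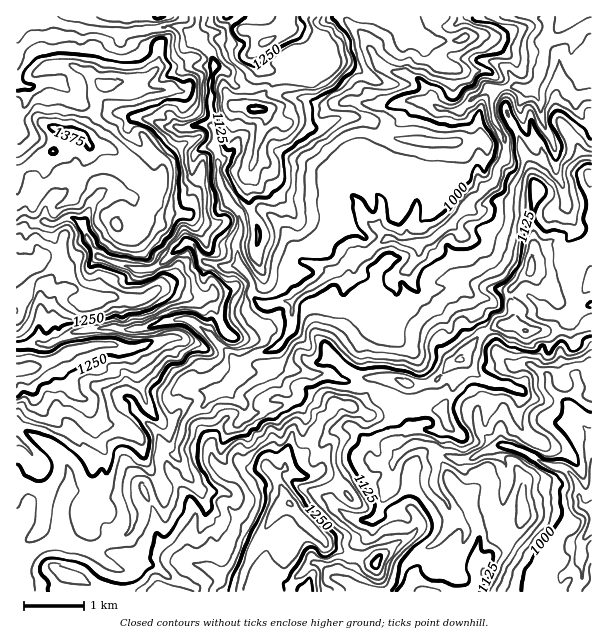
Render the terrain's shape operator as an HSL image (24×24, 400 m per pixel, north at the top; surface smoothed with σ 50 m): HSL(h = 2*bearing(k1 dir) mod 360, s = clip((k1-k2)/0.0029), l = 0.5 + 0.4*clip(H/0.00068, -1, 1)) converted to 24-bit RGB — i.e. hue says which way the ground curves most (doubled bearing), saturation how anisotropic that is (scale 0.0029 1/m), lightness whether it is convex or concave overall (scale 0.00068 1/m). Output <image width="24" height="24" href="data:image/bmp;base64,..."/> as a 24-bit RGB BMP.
<image width="24" height="24" href="data:image/bmp;base64,Qk32BgAAAAAAADYAAAAoAAAAGAAAABgAAAABABgAAAAAAMAGAAATCwAAEwsAAAAAAAAAAAAAYlZ4v5aMjMS4dZOpUEqRdsGOmS1Ce0RRQpCy0LakmHNrJI5c5354UCM7mj8zGbM2a6+UbmineU+I372XPmBaXmlvhZhcNTydRXxpd7VmelhFeThGjIWxVVGKorLDhpmzQUdo3Y+GXmaJ3L65cAgRUNHSg73a99TmETgfnl6HUm2C3c60rmilRWNelqWFIDlrlnKgVJGPpXSBY6JpN2VJn6d/UFx9eK1SkmCNQY2S2Y6IgUlQ1Pfug2W8G0BNrYBd7r3hNISOfESKp71zsFiHkq50VYmBJJahXHp3p5degp2oop55YUyGjcJ+QTJfWpPNknC/MzhU0aCA1vXlazZCUxQobOCnMmKCus+ZgEh/usBAjJNmTVaG39a/cqqqZCJyiVp6c6FvSVZuurB6M05jw6ZYQLmBSBUuratAVUx6asZj3GgVrjaCiNu1dUNtOERlv7d9PCJtquHYspCXO0954dy0rJrVeg+IgbapkVaZhE5Qw8SASypNRd5WUiJ8hmq2bMbhg5vVysPhw4SZupdudWdNXENNOH1t1damaZIYNi4HNZMULOw3MwgAjFgCVM7bcjAneFE6XqWisLqHgKTH2UHLHp2YisexMr9fN1eOy6962FG702NuoT5GhkM/fXZNcoQf2E3L2PPuhTrOaBhczvXsnF+mg0VyRKWiW6qufZZohLiXlkJ9wedQkFHCHHlYzYaNTRlkYoQsopM+xlF+x6DfvN7nf2KxYGGjis6BblU/l1BpgptElZJFTIZoiVBgTr19SlV6fL55eT8zTyg9wM5pIDomhVtKKVAlSp2IqnN0jHC3S7h5ilovmTtGfGK9tcfuy0vItGd9WZzEqMjmt8LkpzedW6C70cvovI3eoHGjdGqrrVyeq6GJrUplIEolSb1VFkQVQbtssziO00NwpenNVIm6cbOgNxokwElF68TURJNWJhoNORcHob0rSnQpM1QYO2MXSKUBO47+IaL/zIj84NP4tr/+6gC/w9vwPKygGVxSsuOhqF1rXE9DYlpGPTtmnc+qtWtN51y+bjy51eb2TYTf3KnmZ7nDmUqK3JDOutsmn1YZR3IQIzMAWS0GYuJiM1I6o09yJymCo7ZlflhXjHaDcXyHaYSGX4JNgbNiNnCU9rzJeJc/fkU3UKJOslVTQ3ePfb6dpJTJfLHk7dT3z83tWJTX5dnyXx7Rx8FFLYRGOYkxk3yqmoWNX4COg2KjhpZlfIBPSC6u9OasbjYygruormCuv46/bqSzitKDK2kIMxAADjMA8488ghKDcW4GMgEeouGVX2uJtEt+MGsqfE2lxYKDMHqJqJCefY+WWHNYJyQ/9N/XVWCWVad+brC3tXnEq9hgbg1p3Orv6c7ZBC8PqTgAjs14CieA2MWoW0NucpOJo3abPLhuiogdZTUYJ6Atn0OEi2tbND1a6fDLiWK5s2mnhZEsRFwNOAEJm9PPuJu/vIyNol/X1/TtnazmABJ7mDQyiL2WYmqPgpWTnkhCcGK8cn28yphfEW1LokBkSUlp09h+NWA5xFliwY6VQHCg16nSIl1FhmtYqp2DXLtx1LOBHwUu2cJ2Xa2Gba1zXF1yhXF2o2aIYZGYdGeJpZGOvU2LFYZ0nFax8ejaIS6Nx7R2m3Wlk3JsmoZnXmaCfKGUeJmj6OrO9FE1CAQv7eXeksK6Y3GYTU1gbXJ7gIGNg3h1e3FreHlptZuMFrWZByYt3vDENw1U3u3kYkB1x4OAXGSkoLvJdqS8g9KIyV/D/I8vPwFiUJ83wHZGiF9GWX1UR2JMa2Vbm2ibkJu9lp/EpqrK5vDbAAJCu+eZIgcsWdFBOT6iu+Phpa7RjG1TZFEdqpEgKw4Im9sJcASMPX1jhdBttcLZY3XCvangm77YhLTIbZqRZZuCeTyF+VwvPf9eZwDMleTxsz6KNISUkoFhTS40tm5er3GlnYvHdp3Usue+AFPhfZvZ1mZ4fDspcFsmFCgLVEQbUU4cT3ImNxMQNH4LAEQX2v+IHwQ0zd2UQYWEnzmvs0aHdKW+s9jclY/E4JPBLrKY5WJUAgEyfkchZsNne3yz2sDhnY7QY8TT2S3hhR1beL/C2unxX1v2j18FIIZ2v7Z+kGB8U4yFZKVwm5NYm4xdZkRrx4R0isNTtiquTiii3KCj0493J0YmYYNr4e7cLRc3q3epla/Her+xrF4yalUjgcWhPlByaMdsgFmuXX5agm5Rgls1p2gripolX4kF54oAHhtZLL9YZeNrqF9+5sDoJ7NggC0ogziRdqubhqGJfq9iQd2DxCvi1Sx8tDZ4oCpLOHcr"/>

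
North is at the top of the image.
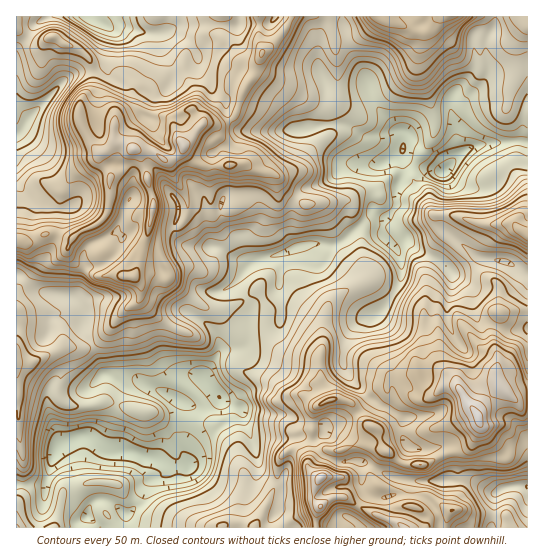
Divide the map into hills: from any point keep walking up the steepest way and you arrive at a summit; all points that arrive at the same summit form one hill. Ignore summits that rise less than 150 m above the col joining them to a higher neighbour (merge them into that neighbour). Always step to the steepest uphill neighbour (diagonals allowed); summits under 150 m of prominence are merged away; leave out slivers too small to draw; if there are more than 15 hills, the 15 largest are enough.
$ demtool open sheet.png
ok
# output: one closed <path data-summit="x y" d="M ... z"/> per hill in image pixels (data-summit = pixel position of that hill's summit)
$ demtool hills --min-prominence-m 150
<path data-summit="183 146" d="M342 16l-326 1 0 257 22 17 32 5 9 7 5 14-1 5 2 11 10 16 10 26 18 8 18-2 49 24 5 2 7-3 15-10-13-17 15-24 6-4 17-1 6-9 3-36-15-18 1-6 10-12 7-6 33-9 14-7 33 0 12-6 21-19 6-3 12 1-6-2-7-7 0-11 7-15-2-13 4-6 22-13 2-17-13-9-17-22-7-22-19-32z"/><path data-summit="478 418" d="M379 217l-12 3-21 19-12 6-33 0-14 7-33 9-7 6-10 12-1 6 15 18-3 36-6 9-21 3-14 20-3 7 13 17-22 12-16-6-38-20-8 2-10 7-8 19-10 37 5 5 24 1 9 5 15 3 5 3 1 8-17 12-6 18-11 11-7 1-10-10-7-3-9 0-6 5-4 12-8 5-1 6 213 0-8-12-8-3 6-24-21-15-5-27-4-9 35 1 13-3 11 4 5-1 4 12 7 6 11 4 29 2 31 16 18 2 59 0 22 13-5 34 37-1 0-253-19-11-31-7-16 11-12 4-12-12-20-8-12-12-12 8-11-12 1-16z"/><path data-summit="449 17" d="M494 16l-151 1 6 32 19 32 4 17 20 27 13 9-2 20 8 9 14 5 20 3 14-17-3-12 0-16-5-20 14-5 18-16 5-8 1-12-4-20 10-19z"/><path data-summit="17 362" d="M18 275l-2 0 0 208 2 2 27 0 10-34 4-7 20-8 7 0 15 12 8 2-4-4 0-5 14-44 8-12 9-3-13 1-19-9-9-25-10-16-2-22-10-14-35-6z"/><path data-summit="527 235" d="M525 141l-34 2-22 5-11 7-13 16-28-6-10-5-5-8 1 21-7 21 1 9-13 16-1 16 11 12 12-8 12 12 20 8 12 12 12-4 16-11 31 7 18 10 1-130z"/><path data-summit="321 478" d="M301 436l-15 3-28-2-6 2 8 35 21 15-6 24 8 3 10 12 197 0 2-2 4-32-22-13-59 0-18-2-31-16-29-2-11-4-7-6-5-11z"/><path data-summit="17 527" d="M86 436l-7 0-22 10-12 39-29 0 1 43 60 0 2-6 8-5 4-12 6-5 13 1 13 12 4 0 14-12 6-18 17-12-1-8-5-3-15-3-9-5-28-1z"/>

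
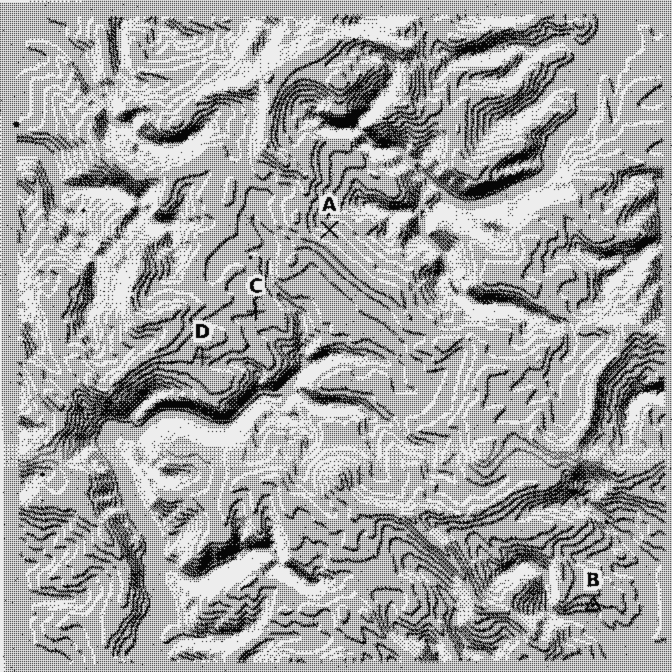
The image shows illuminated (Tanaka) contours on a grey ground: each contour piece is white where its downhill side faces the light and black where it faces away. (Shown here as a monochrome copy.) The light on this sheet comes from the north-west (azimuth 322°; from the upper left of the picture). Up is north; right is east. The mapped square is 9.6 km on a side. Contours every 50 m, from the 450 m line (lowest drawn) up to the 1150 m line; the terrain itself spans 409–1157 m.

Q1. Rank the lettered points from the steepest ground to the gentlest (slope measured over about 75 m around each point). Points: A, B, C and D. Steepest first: B A D C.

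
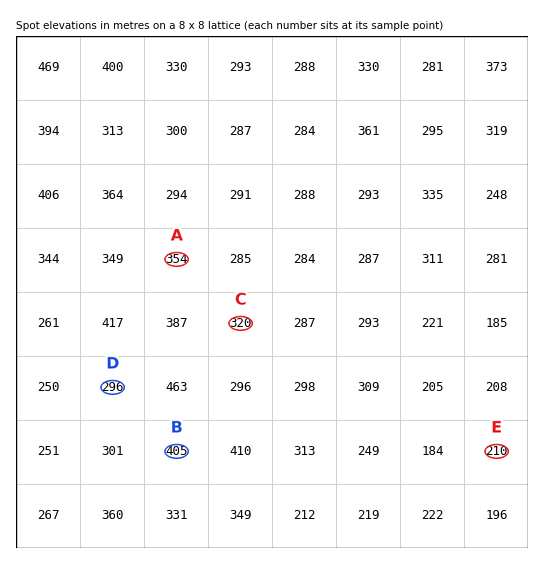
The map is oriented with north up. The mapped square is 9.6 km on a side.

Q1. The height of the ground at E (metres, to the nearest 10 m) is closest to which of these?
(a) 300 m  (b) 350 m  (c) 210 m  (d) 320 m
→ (c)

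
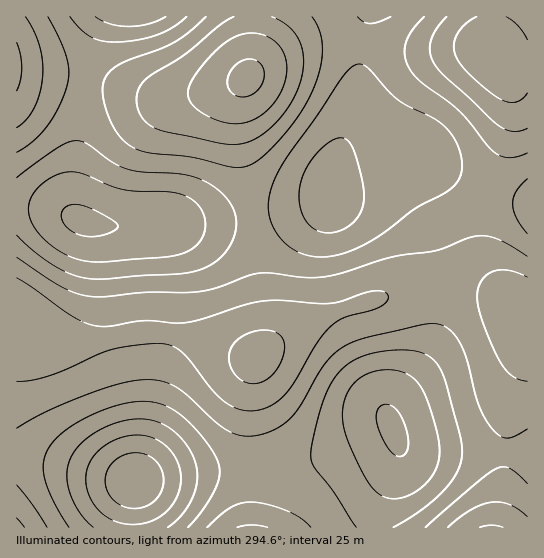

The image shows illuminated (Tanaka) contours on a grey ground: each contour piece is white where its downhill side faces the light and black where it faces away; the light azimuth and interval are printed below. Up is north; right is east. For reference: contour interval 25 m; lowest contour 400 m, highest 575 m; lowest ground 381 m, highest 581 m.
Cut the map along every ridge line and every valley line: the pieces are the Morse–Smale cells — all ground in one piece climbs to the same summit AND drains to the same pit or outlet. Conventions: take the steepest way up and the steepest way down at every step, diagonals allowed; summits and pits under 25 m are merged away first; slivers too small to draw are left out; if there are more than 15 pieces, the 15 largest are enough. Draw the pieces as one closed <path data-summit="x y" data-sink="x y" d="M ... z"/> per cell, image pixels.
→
<path data-summit="257 358" data-sink="135 481" d="M18 321l-2 1 1 137 32 2 84 20 57-9 58-3 0-58 3-32 4-22-14-2-51-18-27-5-24 0-41 8-36 0-27-7z"/><path data-summit="257 358" data-sink="82 221" d="M27 207l-11 0 0 114 11 8 16 7 19 4 36 0 41-8 24 0 36 8 52 17 6 0 3-3 4-11 1-22-12-104-66 7-74 3-27-4-29-12z"/><path data-summit="257 358" data-sink="393 429" d="M439 288l-42 5-71 22-36 17-31 23-6 11-4 25-1 78 29 0 26-4 88-36-3-12 3-11 28-37 14-27 7-29z"/><path data-summit="247 78" data-sink="82 221" d="M245 80l-19 8-45 9-24 0-71-17-13 101 0 28 4 9 5 3 16 4 40 2 113-10 1-7-15-81 2-32z"/><path data-summit="495 53" data-sink="330 195" d="M490 16l-121 0-8 30-5 64-7 20-13 28-3 12 9-11 17-10 16-2 36 0 11 2 17 18 15 10 33 15 16-38 9-33 0-30-7-21-13-21z"/><path data-summit="247 78" data-sink="330 195" d="M367 16l-115 1-1 50-12 30-2 32 16 87 49-8 21-7 6-4 0-14 4-17 23-56 5-64z"/><path data-summit="257 358" data-sink="330 195" d="M389 184l-46 5-12 4-5 7-15 5-59 12 13 104 0 13-4 21 29-23 36-17 71-22 43-6-3-29-10-35-16-26-8-8z"/><path data-summit="527 319" data-sink="393 429" d="M462 288l-22 1 0 24-7 29-14 27-28 37-3 9 1 7 8 20 10 7 20 3 78 1 4-44 19-55 0-35-13-12-17-11z"/><path data-summit="247 78" data-sink="131 17" d="M251 16l-145 0-15 38-6 25 72 18 33-1 44-11 11-5 4-7 3-19z"/><path data-summit="527 319" data-sink="330 195" d="M411 147l-36 0-16 2-12 6-7 6-7 10-4 23 14-5 35-5 17 1 8 4 14 17 12 24 8 28 3 29 22 1 24 4 15 5 14 10-23-30-11-28 0-31 7-25-34-16-15-10-17-18z"/><path data-summit="251 527" data-sink="393 429" d="M393 429l-90 36-26 4-28 0 2 58 124 1 6-26 18-41 0-15z"/><path data-summit="491 527" data-sink="393 429" d="M398 443l1 18-22 53 0 14 118 0 2-2 6-35 2-38-92-2-11-4z"/><path data-summit="17 66" data-sink="82 221" d="M21 73l-5 1 0 132 41 5 20 8-4-10 0-28 12-100-15-4z"/><path data-summit="17 527" data-sink="135 481" d="M31 459l-15 0 1 69 115-1 2-46z"/><path data-summit="251 527" data-sink="135 481" d="M247 469l-57 3-55 9-3 46 118 1z"/>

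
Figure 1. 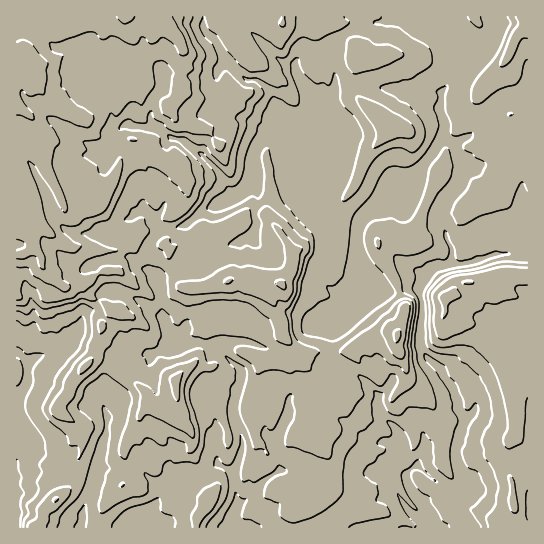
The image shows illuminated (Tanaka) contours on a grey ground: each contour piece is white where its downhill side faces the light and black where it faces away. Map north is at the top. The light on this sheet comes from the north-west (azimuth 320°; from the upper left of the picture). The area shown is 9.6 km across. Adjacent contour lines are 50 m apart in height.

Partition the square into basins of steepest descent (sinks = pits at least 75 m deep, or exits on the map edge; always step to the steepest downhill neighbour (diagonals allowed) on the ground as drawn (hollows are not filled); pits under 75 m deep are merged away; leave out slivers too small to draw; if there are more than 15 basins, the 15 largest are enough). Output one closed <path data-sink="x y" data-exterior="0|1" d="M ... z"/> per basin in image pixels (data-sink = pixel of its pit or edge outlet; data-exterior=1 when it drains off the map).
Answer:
<path data-sink="433 527" data-exterior="1" d="M527 16l-511 1 0 237 7 1 11-10 7 12 2 10 19 18 19 0 10 12 11 4 11 9-12 16-1 12-4 7-3 12-21 25-4 12-11 13 5 8 19 12 2 19-6 15-1 17-3 5-8 10-21 16-1 12-5 7 157 0 4-13 9-10 9-18 3-16 8-16 0-24-7-18-1-15-5-7 6 4 14 0 14 3-2 13 6 16 0 6 3 6 11 12 1 16 9 16 26 4 9 7 3 8-9 6-9 3-4 4 2 13 233-1z"/><path data-sink="17 527" data-exterior="1" d="M34 245l-8 8-10 2 1 273 20 0 6-7 1-12 21-16 11-15 0-12 7-20-2-19-19-12-5-8 11-13 4-12 21-25 3-12 4-7 1-12 12-16-11-9-11-4-10-12-19 0-19-18-2-10z"/><path data-sink="234 527" data-exterior="1" d="M219 393l-2 1 3 4 1 15 7 18 0 24-8 16-3 16-9 18-9 10-3 12 98 1 1-15 20-11-3-8-9-7-26-4-9-16-1-16-11-12-3-6 0-6-6-16 2-13z"/>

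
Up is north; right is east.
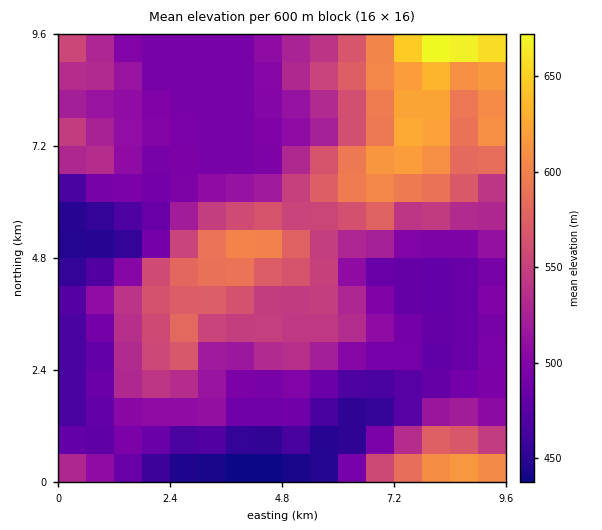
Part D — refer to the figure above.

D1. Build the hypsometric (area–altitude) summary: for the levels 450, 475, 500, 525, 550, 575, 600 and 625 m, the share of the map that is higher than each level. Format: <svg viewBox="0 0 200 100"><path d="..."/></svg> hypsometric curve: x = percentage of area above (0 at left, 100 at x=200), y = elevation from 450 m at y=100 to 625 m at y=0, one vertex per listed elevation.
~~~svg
<svg viewBox="0 0 200 100"><path d="M190 100l-18-14-55-15-30-14-29-14-21-14-17-15-14-14"/></svg>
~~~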